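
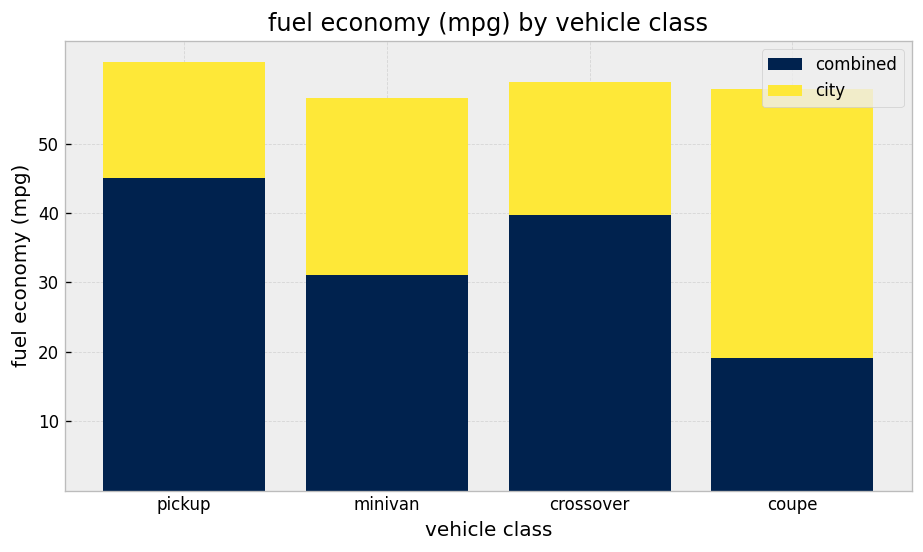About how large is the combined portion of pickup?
combined top ≈ 50, bottom ≈ 0; segment ≈ 50.

≈ 50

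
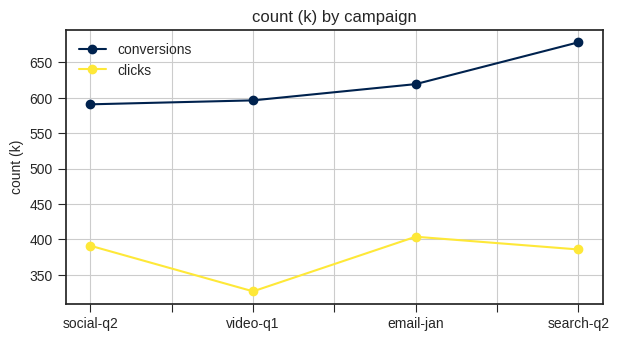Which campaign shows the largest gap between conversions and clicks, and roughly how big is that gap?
search-q2: conversions ≈ 700, clicks ≈ 400 → gap ≈ 300. Next-largest (video-q1) is only ≈ 250.

search-q2, ≈ 300 k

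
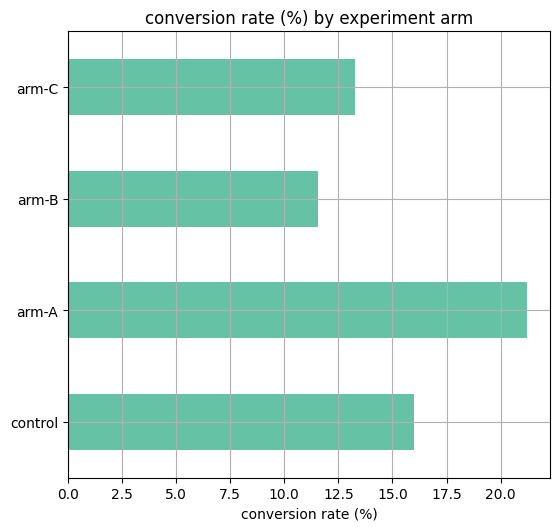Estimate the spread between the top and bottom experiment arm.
≈ 10

Max arm-A ≈ 22, min arm-B ≈ 12; range ≈ 10.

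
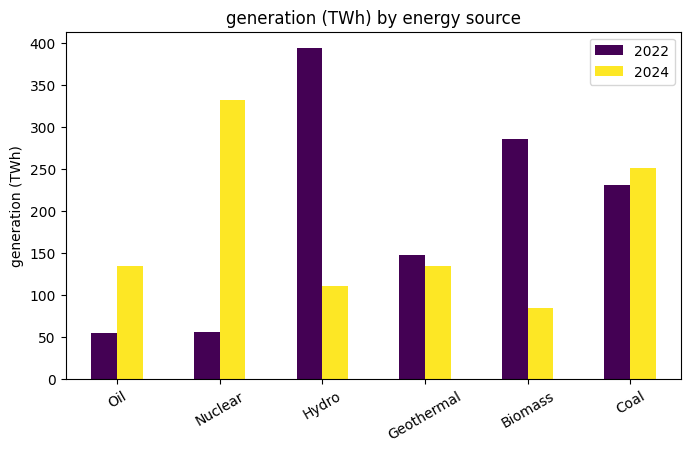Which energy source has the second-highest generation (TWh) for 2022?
Biomass

Top 3 for 2022: Hydro ≈ 400, Biomass ≈ 300, Coal ≈ 250.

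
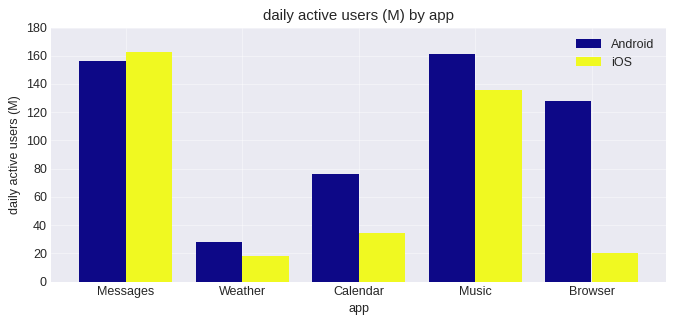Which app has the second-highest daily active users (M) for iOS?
Top 3 for iOS: Messages ≈ 160, Music ≈ 140, Calendar ≈ 40.

Music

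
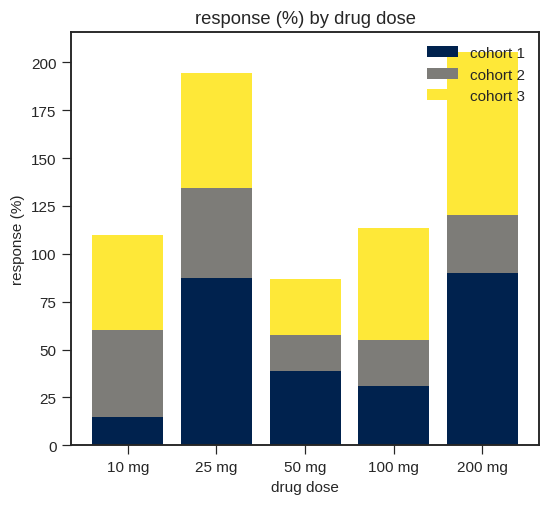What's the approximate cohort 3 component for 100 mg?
≈ 60

cohort 3 top ≈ 120, bottom ≈ 60; segment ≈ 60.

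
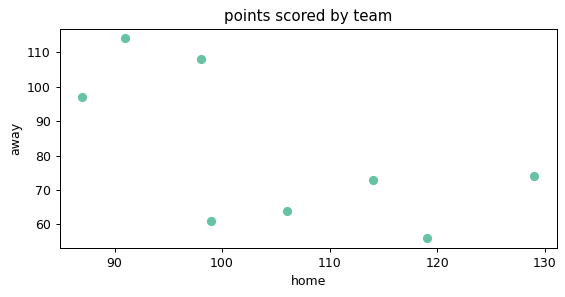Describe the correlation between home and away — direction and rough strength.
Points are negatively correlated; moderate (|r| ≈ 0.6).

negative, moderate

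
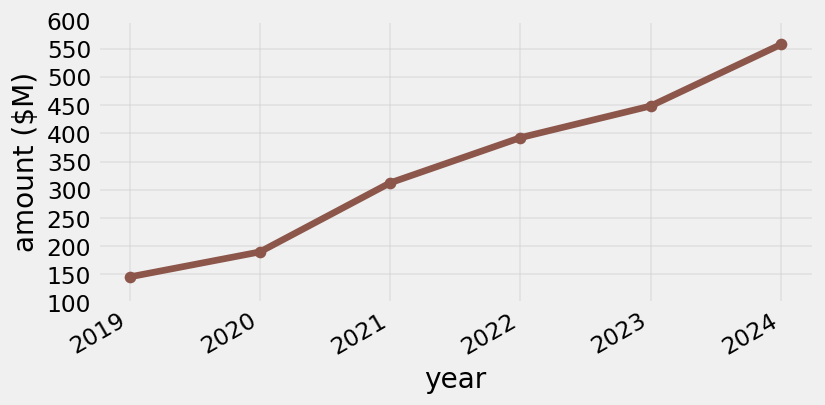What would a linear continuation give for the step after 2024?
≈ 625

Last three: 400, 450, 550 → slope ≈ 75/step → next ≈ 625.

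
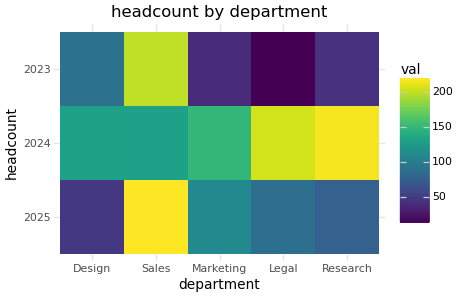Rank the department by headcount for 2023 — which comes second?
Design

Top 3 for 2023: Sales ≈ 200, Design ≈ 100, Research ≈ 40.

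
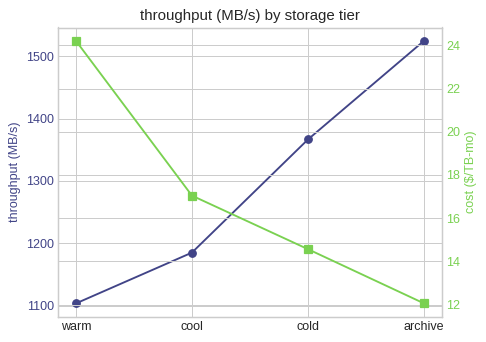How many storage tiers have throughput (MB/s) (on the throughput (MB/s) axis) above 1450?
Above 1450: archive.

1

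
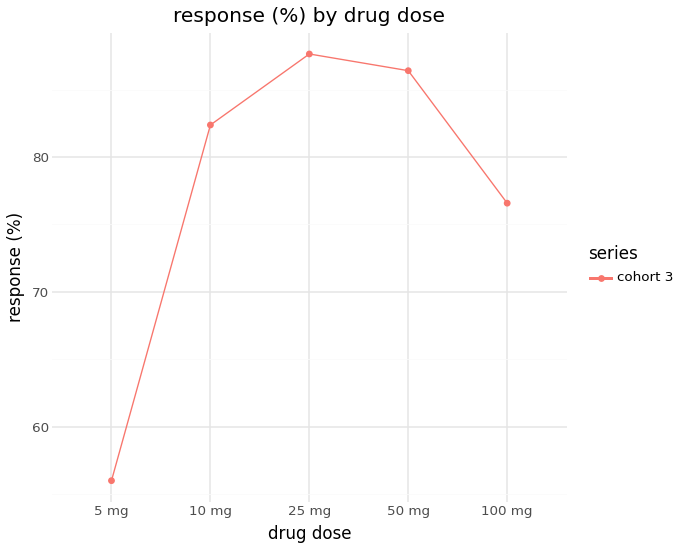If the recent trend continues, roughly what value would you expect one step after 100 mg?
Last three: 90, 85, 75 → slope ≈ -7.5/step → next ≈ 67.5.

≈ 67.5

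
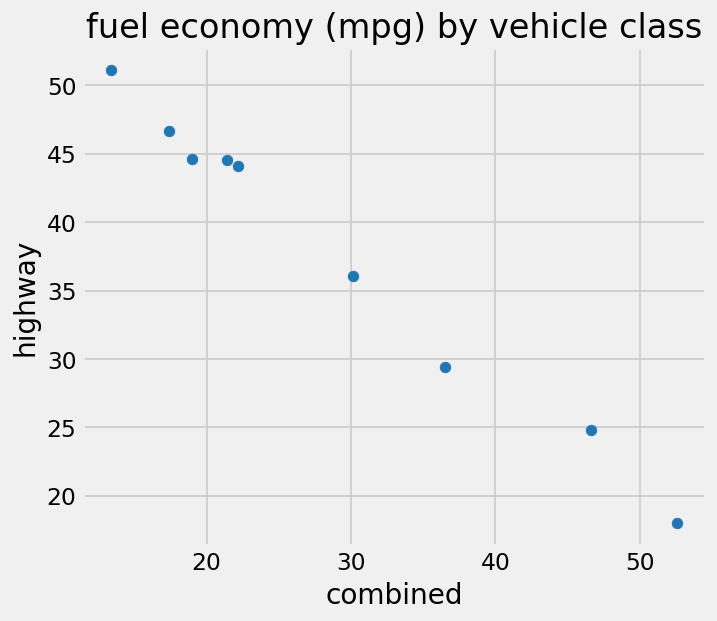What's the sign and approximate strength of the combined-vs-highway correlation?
Points are negatively correlated; strong (|r| ≈ 1.0).

negative, strong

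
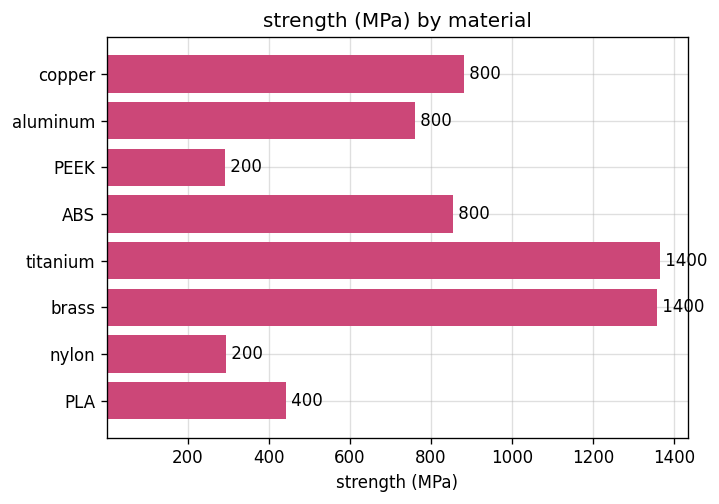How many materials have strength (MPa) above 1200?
2

Above 1200: titanium, brass.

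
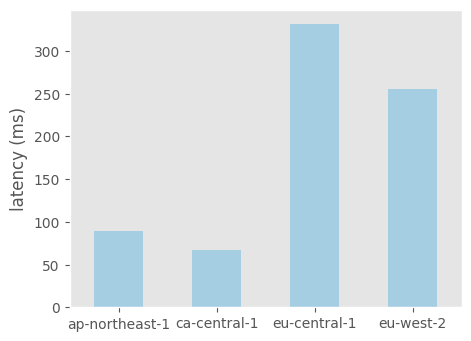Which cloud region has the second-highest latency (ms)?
eu-west-2

Top 3: eu-central-1 ≈ 350, eu-west-2 ≈ 250, ap-northeast-1 ≈ 100.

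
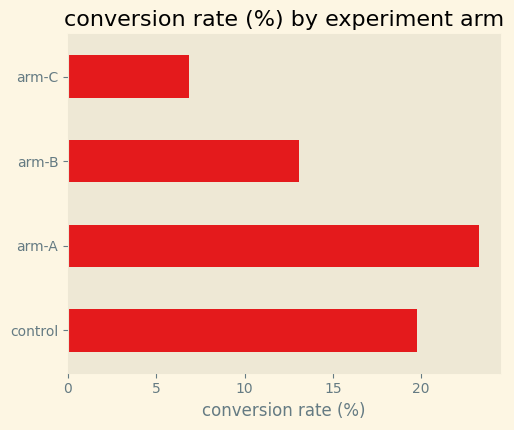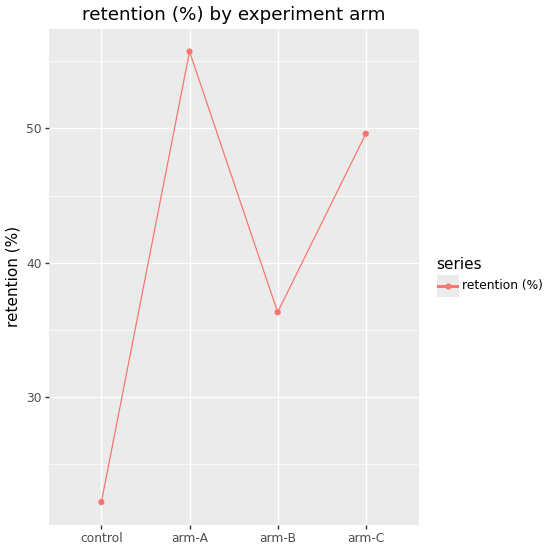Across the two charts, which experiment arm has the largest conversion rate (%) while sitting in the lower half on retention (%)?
Chart 2 median retention (%) ≈ 40; below-median experiment arms: control, arm-B. Among those, control has the highest conversion rate (%) (≈ 20).

control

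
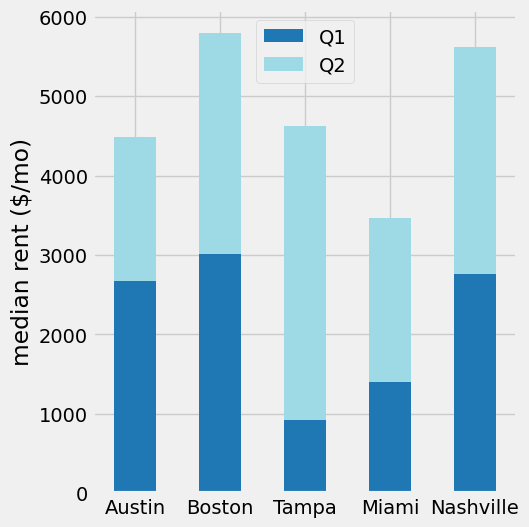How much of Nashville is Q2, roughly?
≈ 2500

Q2 top ≈ 5500, bottom ≈ 3000; segment ≈ 2500.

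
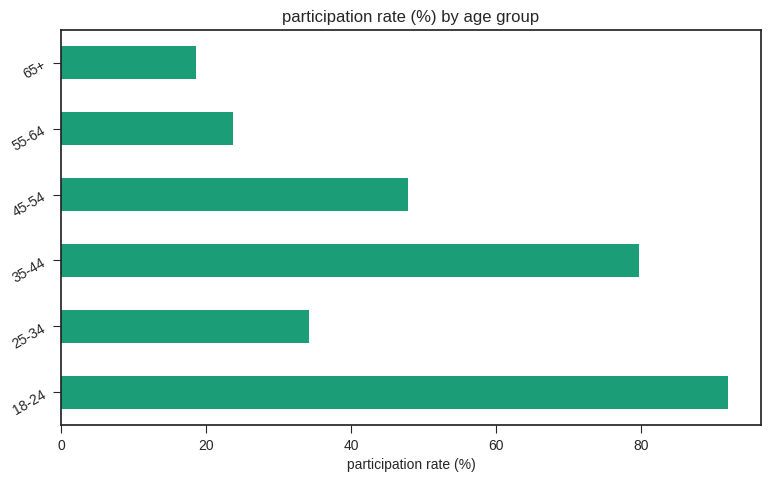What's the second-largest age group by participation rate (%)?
Top 3: 18-24 ≈ 90, 35-44 ≈ 80, 45-54 ≈ 50.

35-44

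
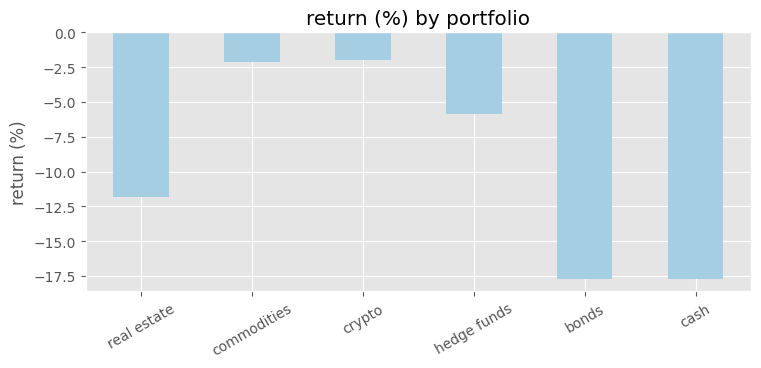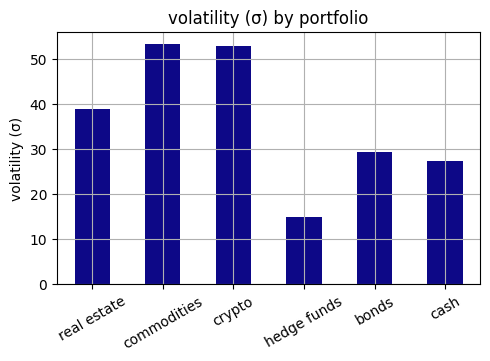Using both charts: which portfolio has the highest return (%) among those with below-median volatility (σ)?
hedge funds

Chart 2 median volatility (σ) ≈ 35; below-median portfolios: hedge funds, bonds, cash. Among those, hedge funds has the highest return (%) (≈ -6).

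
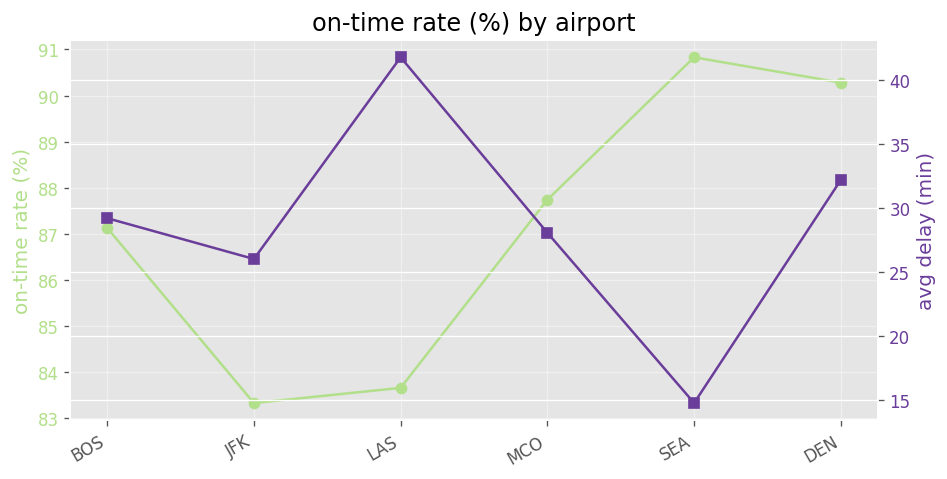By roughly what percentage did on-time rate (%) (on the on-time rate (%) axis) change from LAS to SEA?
LAS ≈ 84, SEA ≈ 91; (91 − 84) / 84 ≈ +8.3%.

≈ +8.3%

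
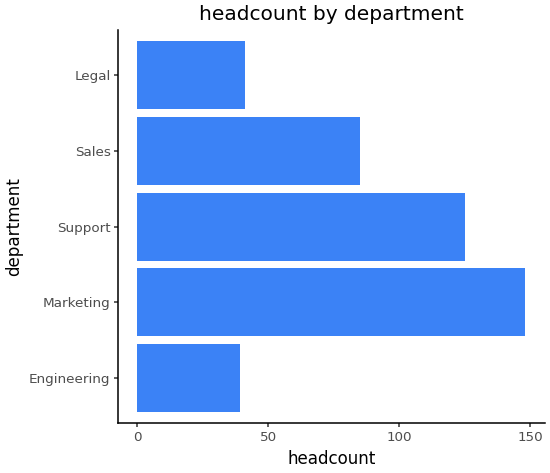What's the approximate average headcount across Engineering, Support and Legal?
(40 + 120 + 40) / 3 ≈ 67.

≈ 67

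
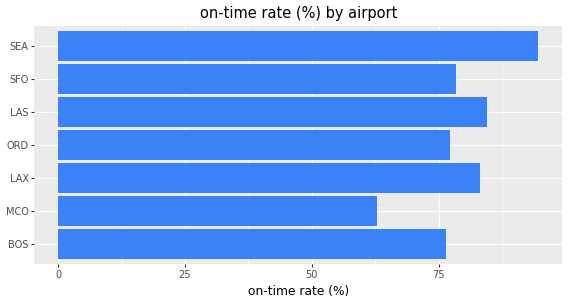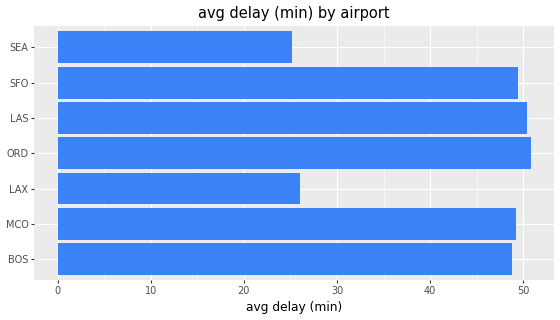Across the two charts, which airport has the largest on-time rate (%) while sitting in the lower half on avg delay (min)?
SEA

Chart 2 median avg delay (min) ≈ 50; below-median airports: BOS, LAX, SEA. Among those, SEA has the highest on-time rate (%) (≈ 90).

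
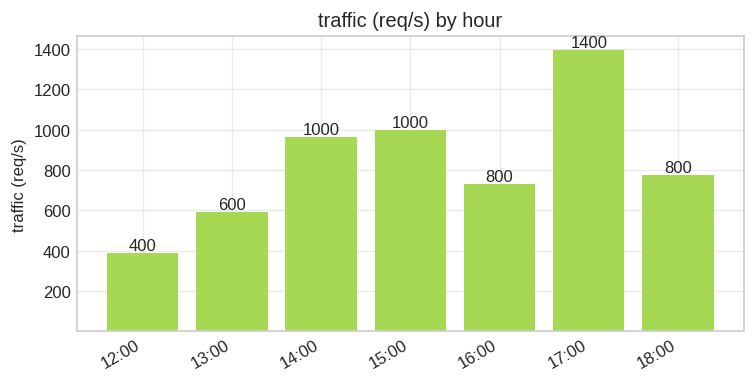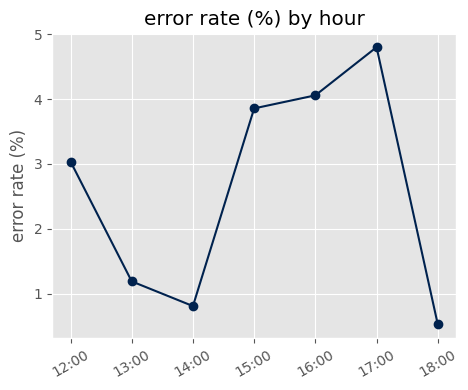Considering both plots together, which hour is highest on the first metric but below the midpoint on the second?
14:00

Chart 2 median error rate (%) ≈ 3; below-median hours: 13:00, 14:00, 18:00. Among those, 14:00 has the highest traffic (req/s) (≈ 1000).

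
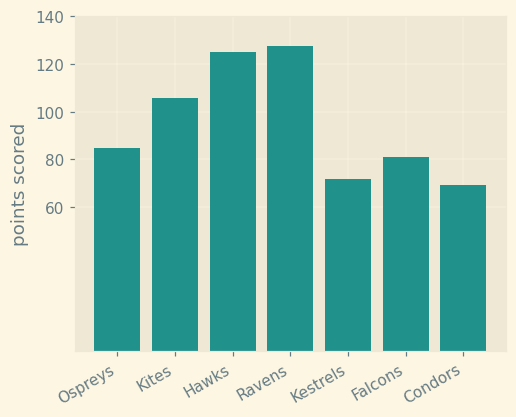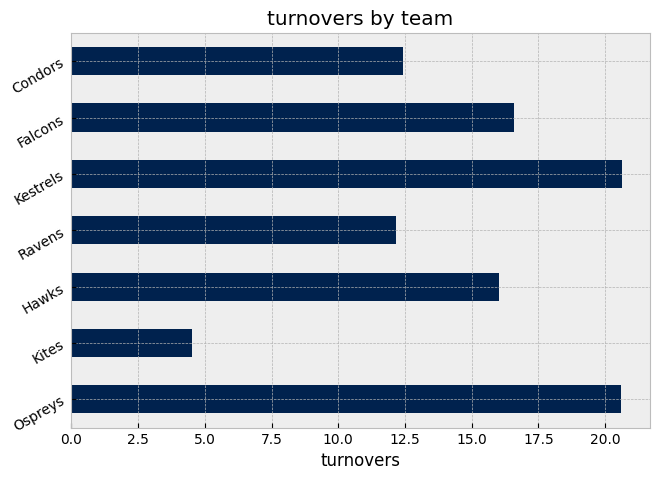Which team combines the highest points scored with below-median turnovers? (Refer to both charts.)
Chart 2 median turnovers ≈ 16; below-median teams: Kites, Ravens, Condors. Among those, Ravens has the highest points scored (≈ 120).

Ravens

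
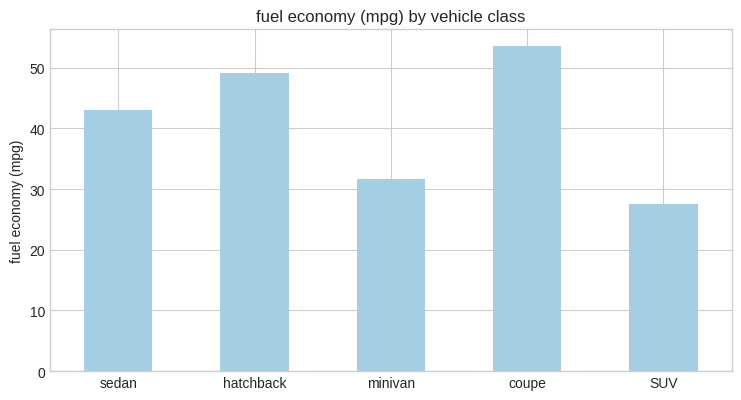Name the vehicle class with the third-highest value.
Top 4: coupe ≈ 55, hatchback ≈ 50, sedan ≈ 45, minivan ≈ 30.

sedan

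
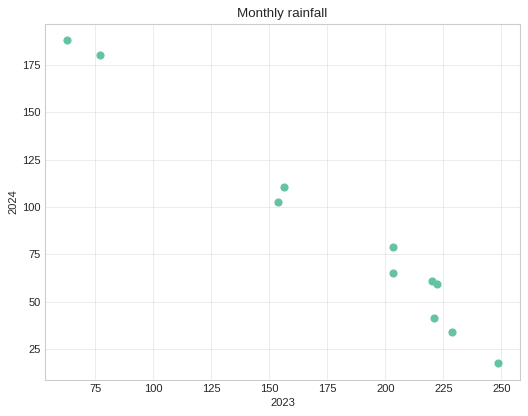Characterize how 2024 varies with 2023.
negative, strong

Points are negatively correlated; strong (|r| ≈ 1.0).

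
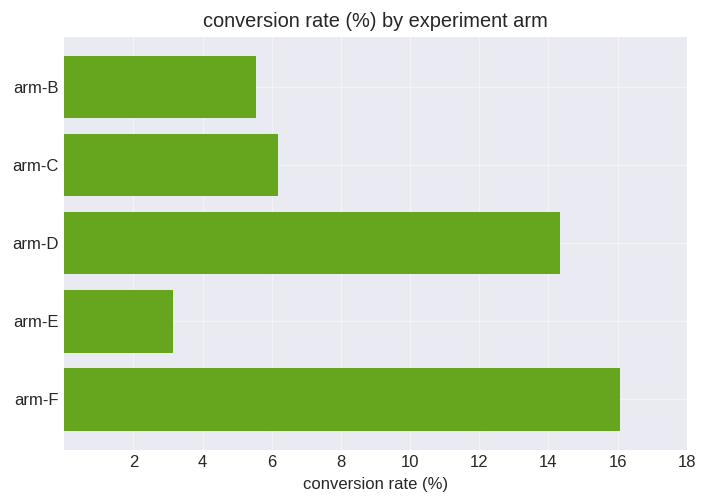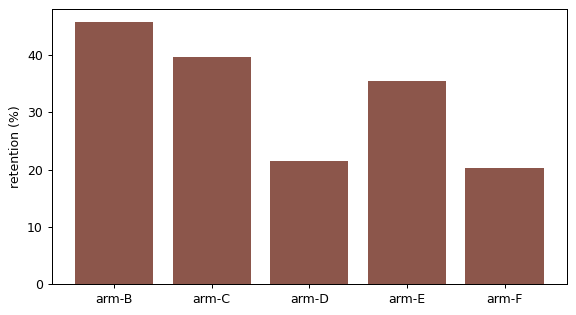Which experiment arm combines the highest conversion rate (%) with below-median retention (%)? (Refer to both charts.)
arm-F

Chart 2 median retention (%) ≈ 35; below-median experiment arms: arm-D, arm-F. Among those, arm-F has the highest conversion rate (%) (≈ 16).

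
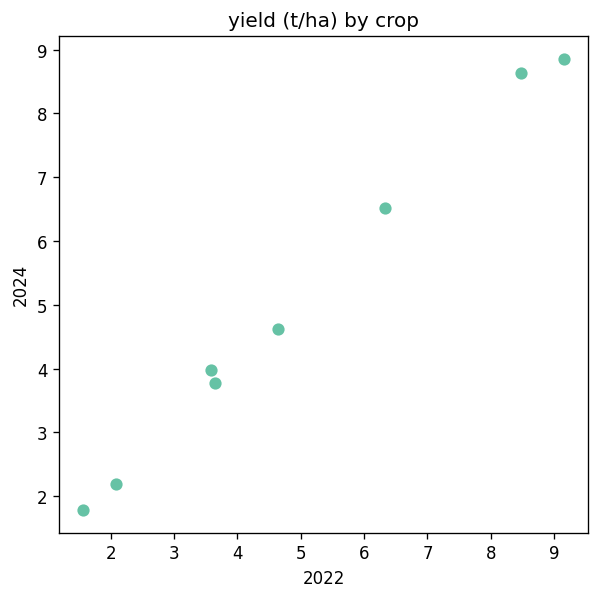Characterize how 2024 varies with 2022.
Points are positively correlated; strong (|r| ≈ 1.0).

positive, strong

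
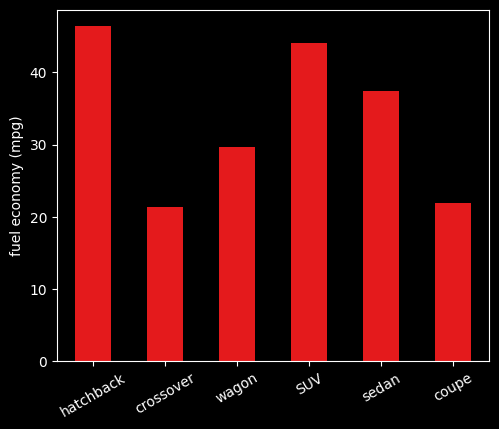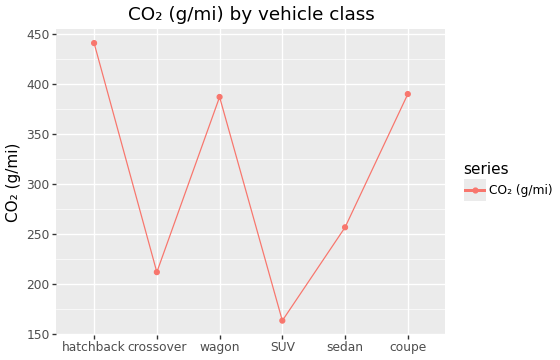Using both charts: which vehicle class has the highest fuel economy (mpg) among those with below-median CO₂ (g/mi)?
Chart 2 median CO₂ (g/mi) ≈ 300; below-median vehicle classes: crossover, SUV, sedan. Among those, SUV has the highest fuel economy (mpg) (≈ 45).

SUV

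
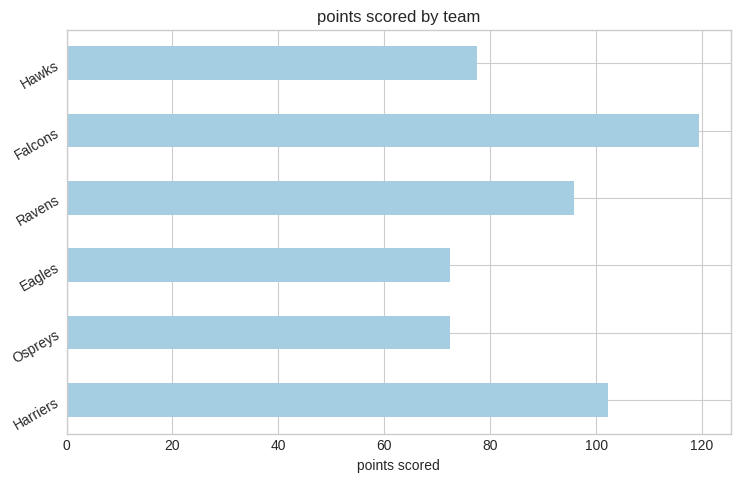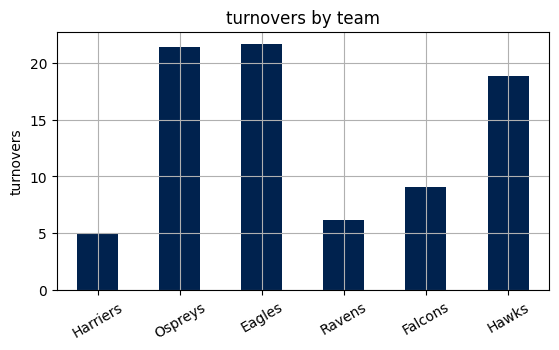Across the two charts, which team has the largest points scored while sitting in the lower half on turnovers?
Chart 2 median turnovers ≈ 14; below-median teams: Harriers, Ravens, Falcons. Among those, Falcons has the highest points scored (≈ 120).

Falcons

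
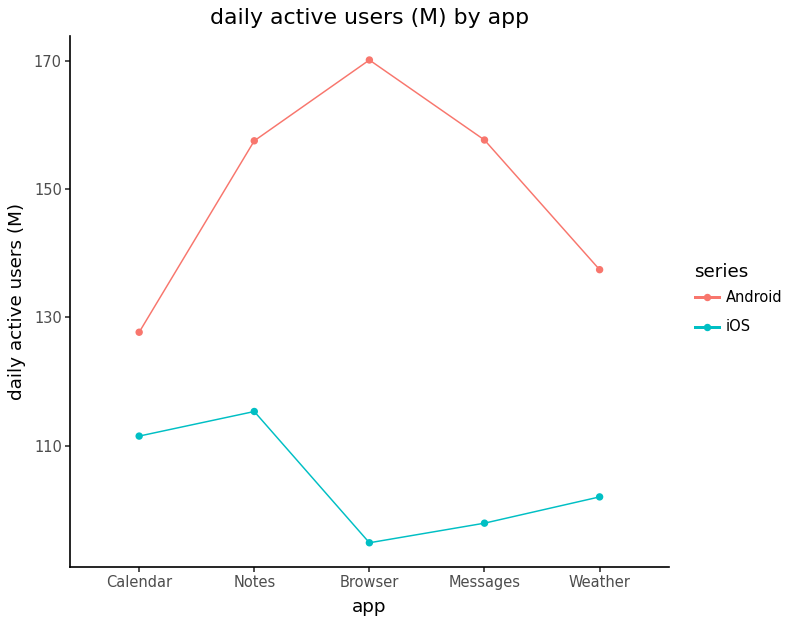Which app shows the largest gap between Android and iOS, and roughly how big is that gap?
Browser, ≈ 80 M

Browser: Android ≈ 170, iOS ≈ 90 → gap ≈ 80. Next-largest (Messages) is only ≈ 60.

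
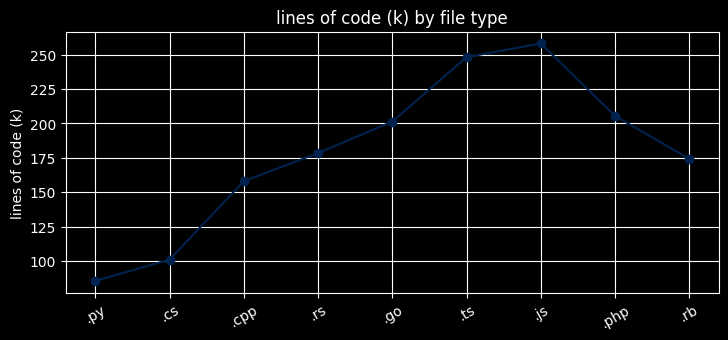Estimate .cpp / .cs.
≈ 1.6×

.cpp ≈ 160, .cs ≈ 100; 160/100 ≈ 1.6.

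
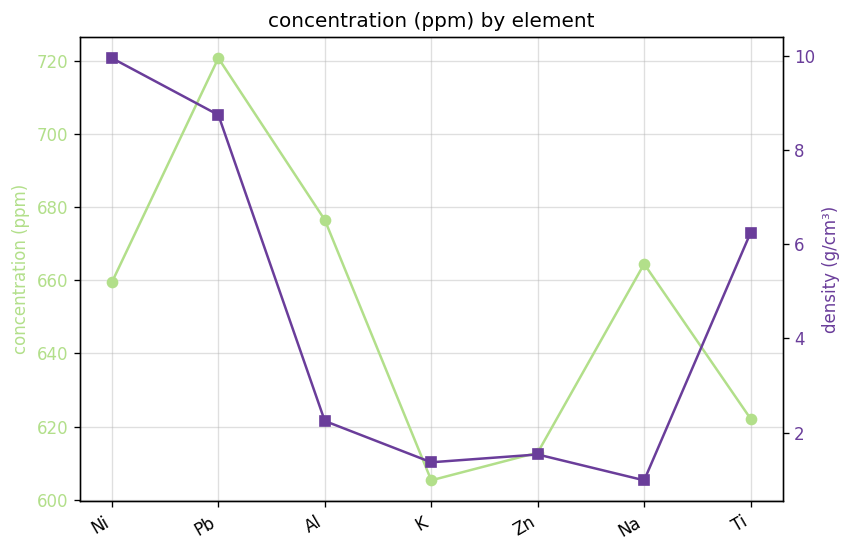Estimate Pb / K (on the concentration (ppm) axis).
≈ 1.18×

Pb ≈ 720, K ≈ 610; 720/610 ≈ 1.18.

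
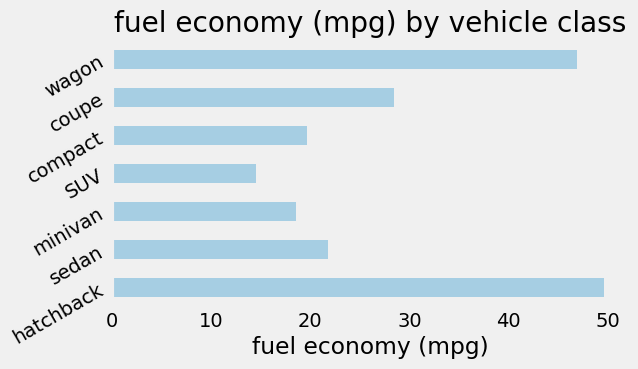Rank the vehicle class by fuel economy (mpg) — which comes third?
Top 4: hatchback ≈ 50, wagon ≈ 45, coupe ≈ 30, sedan ≈ 20.

coupe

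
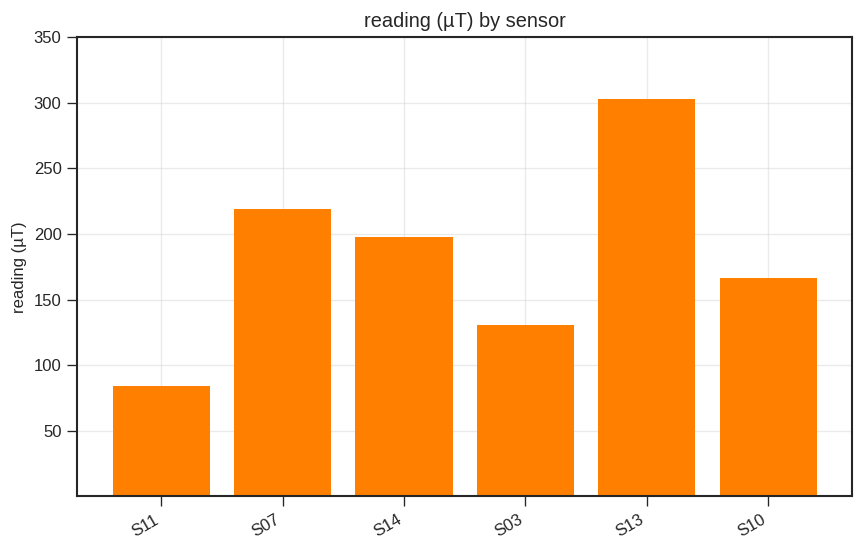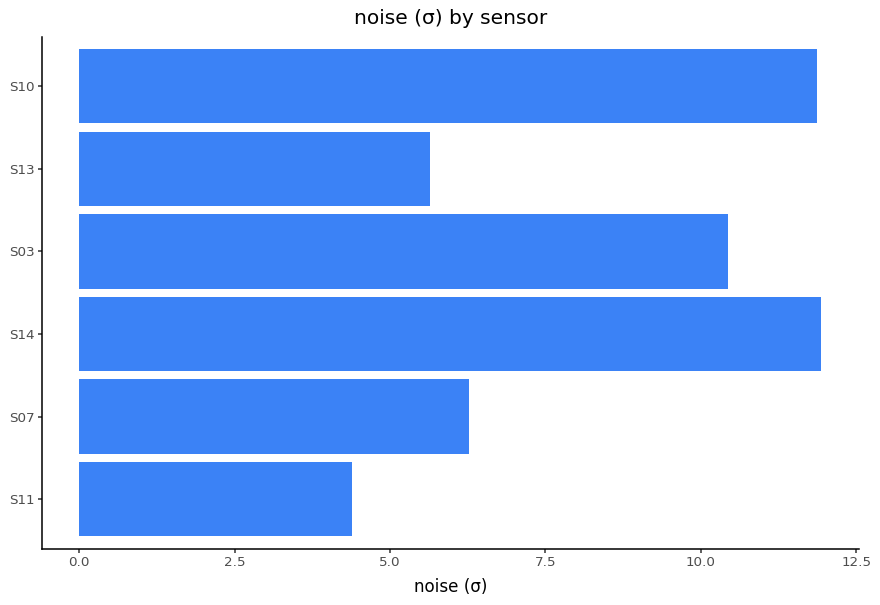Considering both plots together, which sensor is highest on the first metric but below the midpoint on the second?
Chart 2 median noise (σ) ≈ 8; below-median sensors: S11, S07, S13. Among those, S13 has the highest reading (µT) (≈ 300).

S13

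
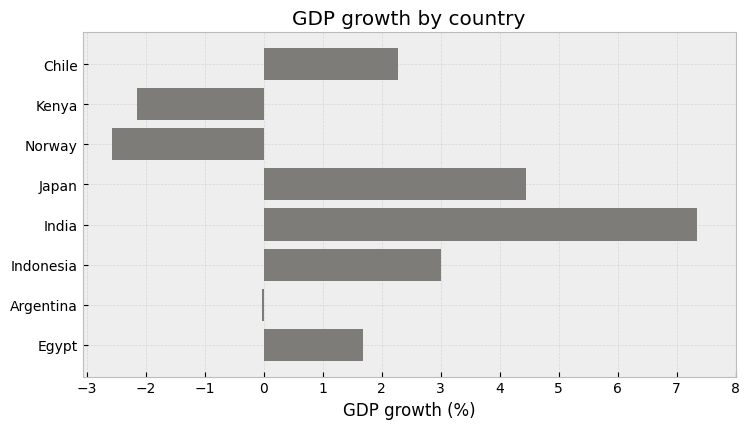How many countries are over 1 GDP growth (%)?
5

Above 1: Chile, Japan, India, Indonesia, Egypt.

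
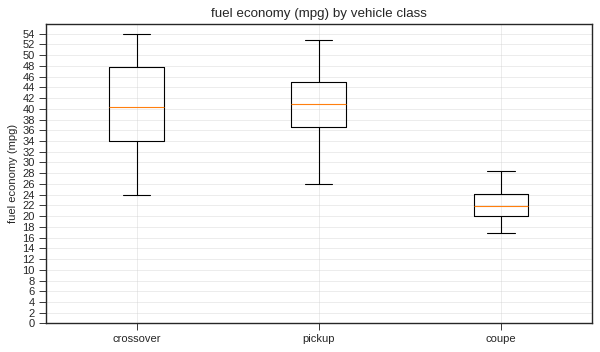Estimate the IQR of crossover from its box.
≈ 14

Q3 ≈ 48, Q1 ≈ 34; IQR ≈ 14.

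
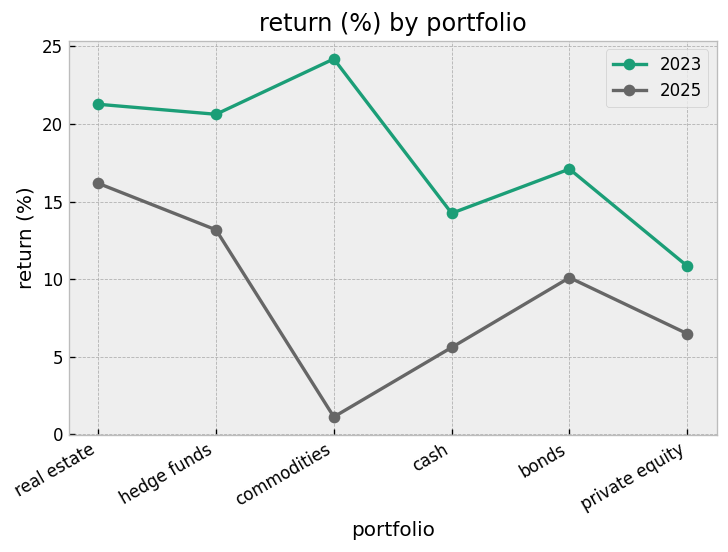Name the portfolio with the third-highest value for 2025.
Top 4 for 2025: real estate ≈ 16, hedge funds ≈ 14, bonds ≈ 10, private equity ≈ 6.

bonds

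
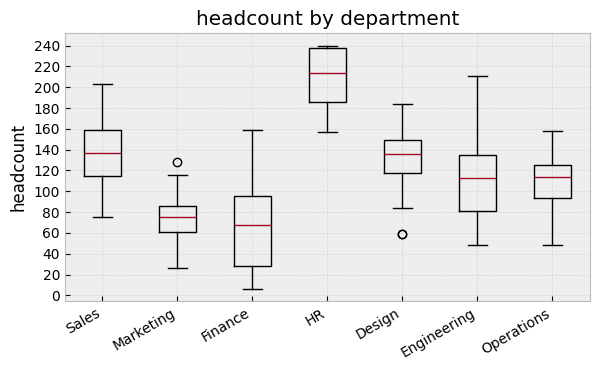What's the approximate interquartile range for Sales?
≈ 40

Q3 ≈ 160, Q1 ≈ 120; IQR ≈ 40.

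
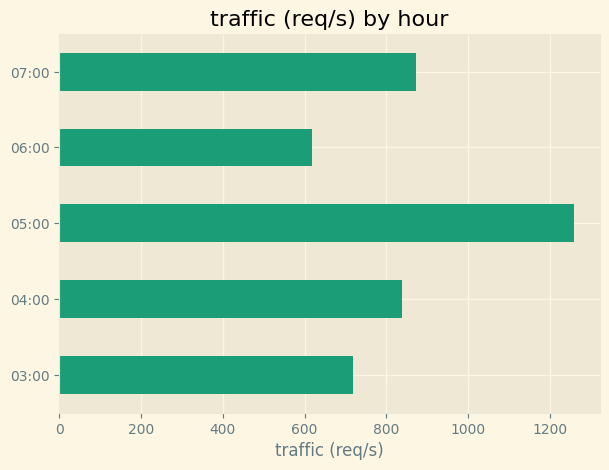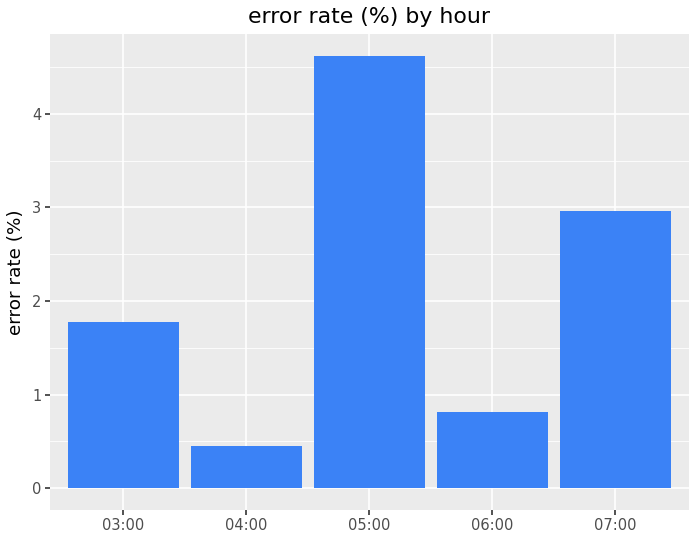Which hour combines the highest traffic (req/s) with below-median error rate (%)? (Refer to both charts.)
04:00

Chart 2 median error rate (%) ≈ 2; below-median hours: 04:00, 06:00. Among those, 04:00 has the highest traffic (req/s) (≈ 800).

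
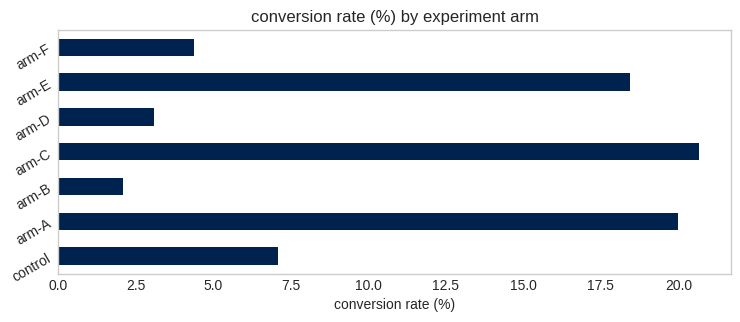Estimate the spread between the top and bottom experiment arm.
≈ 18

Max arm-C ≈ 20, min arm-B ≈ 2; range ≈ 18.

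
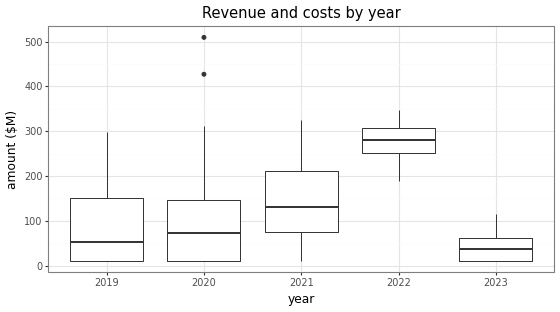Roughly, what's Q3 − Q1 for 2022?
Q3 ≈ 300, Q1 ≈ 250; IQR ≈ 50.

≈ 50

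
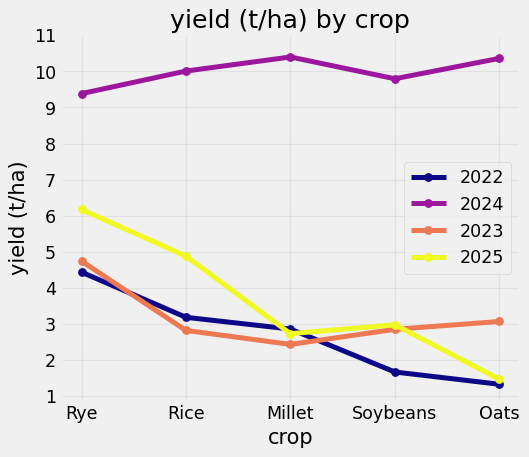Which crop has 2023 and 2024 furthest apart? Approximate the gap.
Millet: 2023 ≈ 2, 2024 ≈ 10 → gap ≈ 8. Next-largest (Oats) is only ≈ 7.

Millet, ≈ 8 t/ha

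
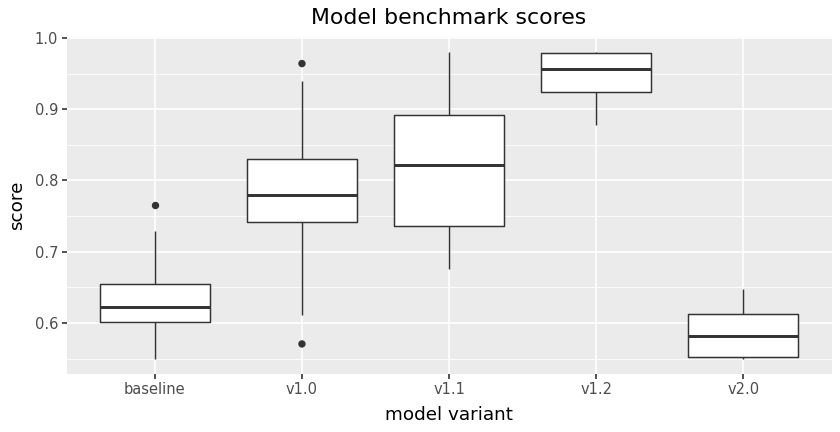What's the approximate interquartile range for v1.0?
≈ 0.10

Q3 ≈ 0.85, Q1 ≈ 0.75; IQR ≈ 0.10.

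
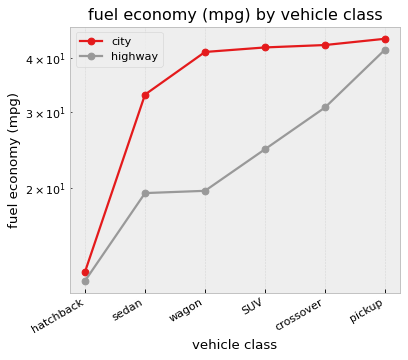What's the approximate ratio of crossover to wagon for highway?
≈ 1.5×

crossover ≈ 30, wagon ≈ 20; 30/20 ≈ 1.5.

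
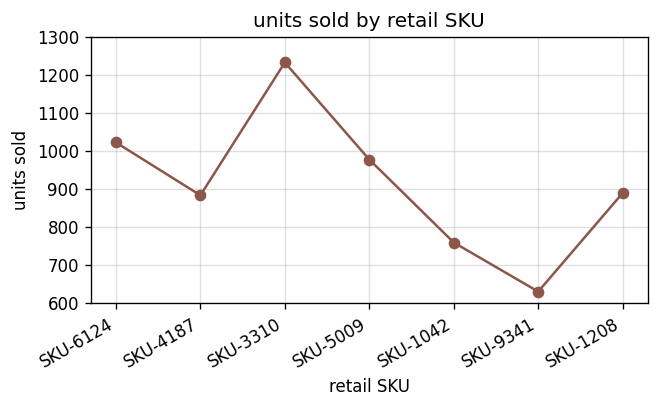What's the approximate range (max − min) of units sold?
Max SKU-3310 ≈ 1200, min SKU-9341 ≈ 600; range ≈ 600.

≈ 600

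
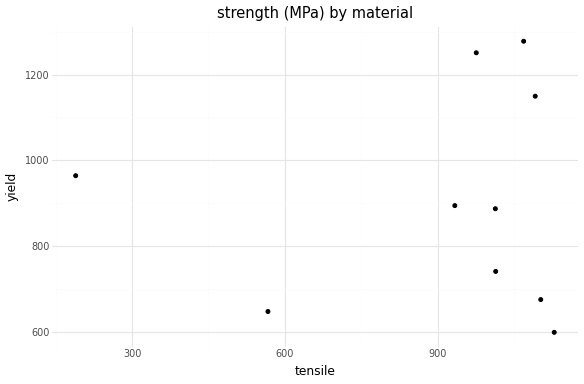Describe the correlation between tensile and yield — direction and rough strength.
Points are roughly uncorrelated; weak (|r| ≈ 0.1).

no clear correlation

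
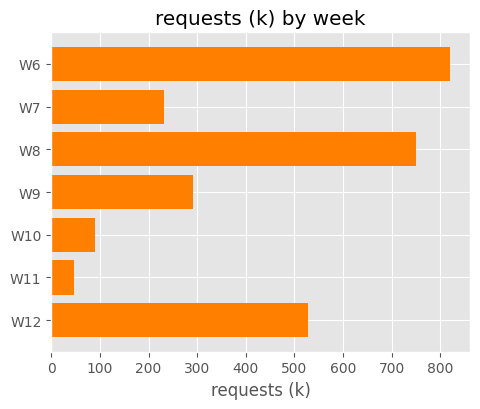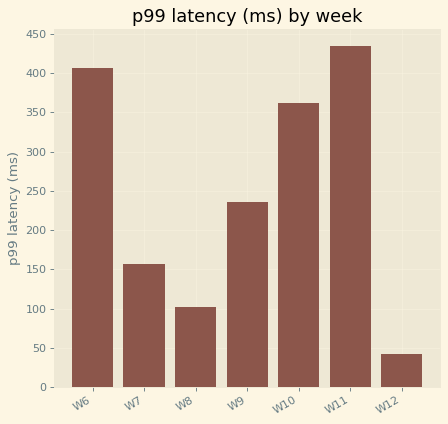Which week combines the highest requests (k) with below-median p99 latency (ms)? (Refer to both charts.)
Chart 2 median p99 latency (ms) ≈ 250; below-median weeks: W7, W8, W12. Among those, W8 has the highest requests (k) (≈ 800).

W8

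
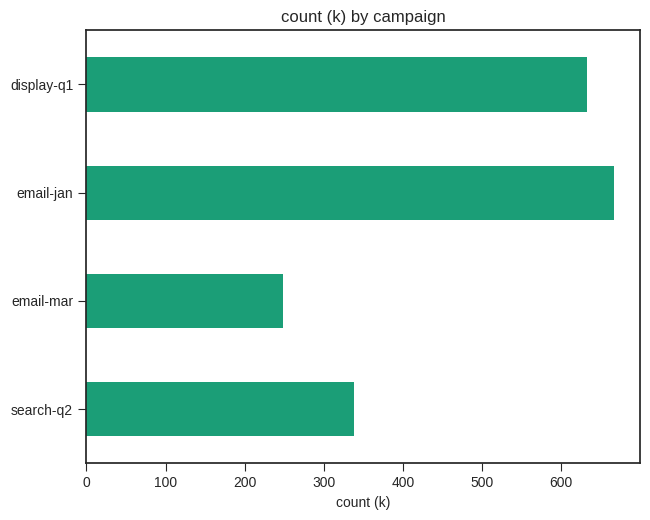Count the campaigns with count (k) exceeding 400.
Above 400: email-jan, display-q1.

2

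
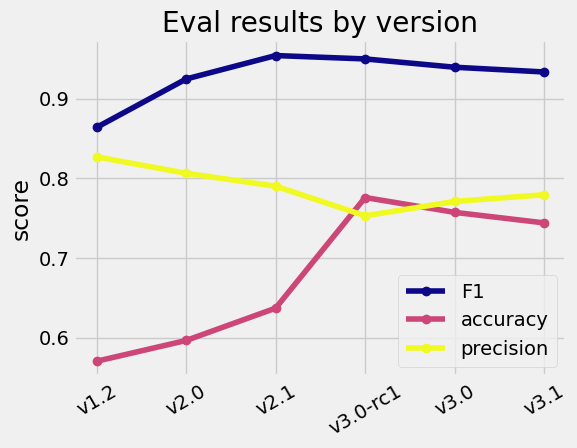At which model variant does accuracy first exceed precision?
v2.1: accuracy ≈ 0.65 vs precision ≈ 0.80 (not yet); v3.0-rc1: accuracy ≈ 0.80 vs precision ≈ 0.75 (first crossover).

v3.0-rc1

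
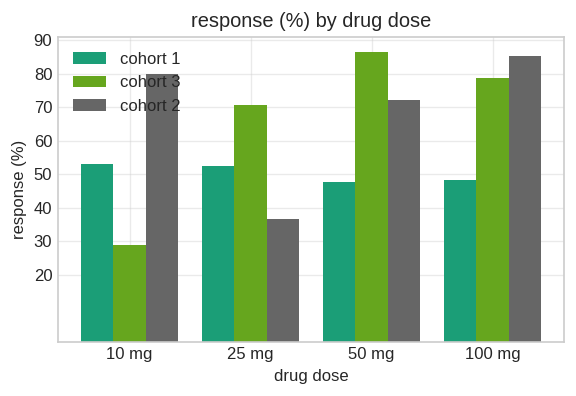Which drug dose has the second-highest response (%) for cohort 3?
100 mg

Top 3 for cohort 3: 50 mg ≈ 90, 100 mg ≈ 80, 25 mg ≈ 70.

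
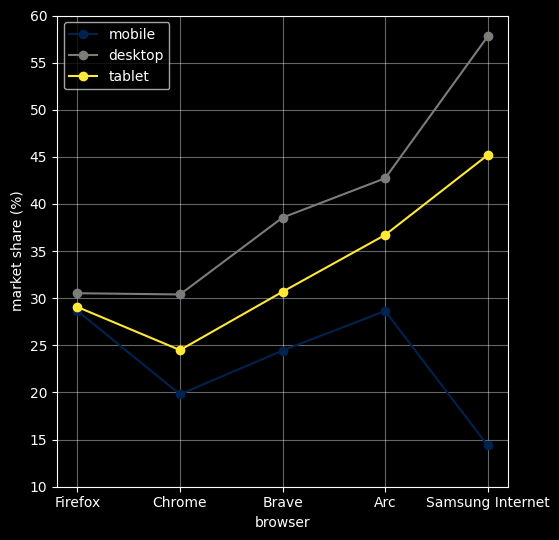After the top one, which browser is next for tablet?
Top 3 for tablet: Samsung Internet ≈ 45, Arc ≈ 35, Brave ≈ 30.

Arc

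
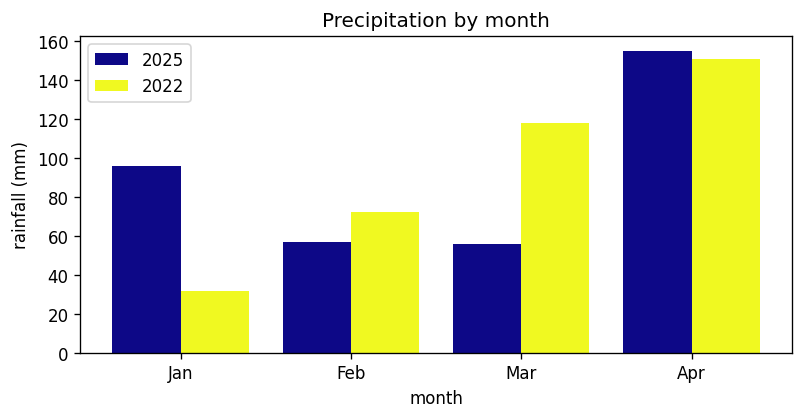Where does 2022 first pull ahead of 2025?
Jan: 2022 ≈ 40 vs 2025 ≈ 100 (not yet); Feb: 2022 ≈ 80 vs 2025 ≈ 60 (first crossover).

Feb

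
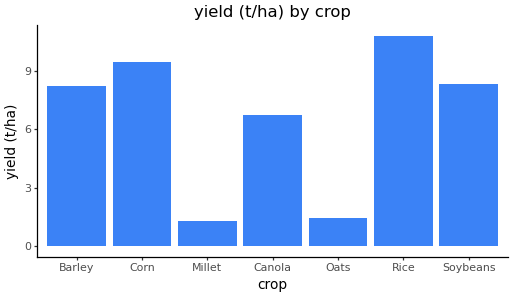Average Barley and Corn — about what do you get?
(8 + 9) / 2 ≈ 8.

≈ 8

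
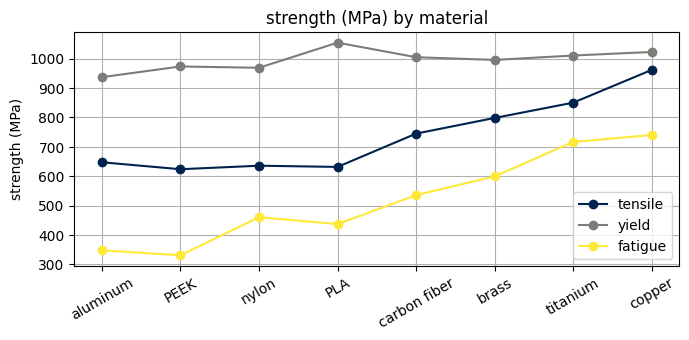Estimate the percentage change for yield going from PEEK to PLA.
PEEK ≈ 1000, PLA ≈ 1100; (1100 − 1000) / 1000 ≈ +10%.

≈ +10%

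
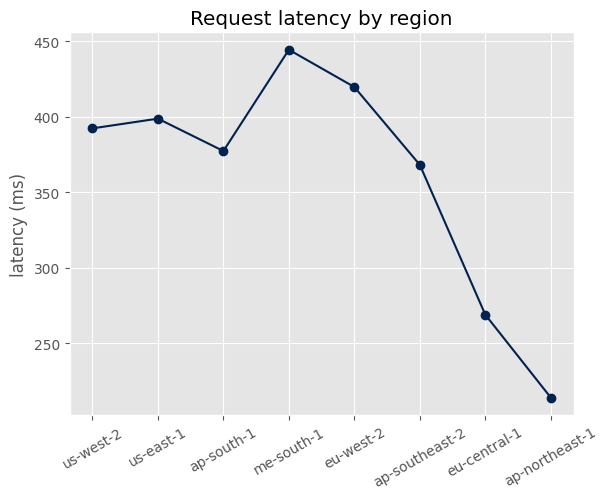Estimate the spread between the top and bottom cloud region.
Max me-south-1 ≈ 440, min ap-northeast-1 ≈ 220; range ≈ 220.

≈ 220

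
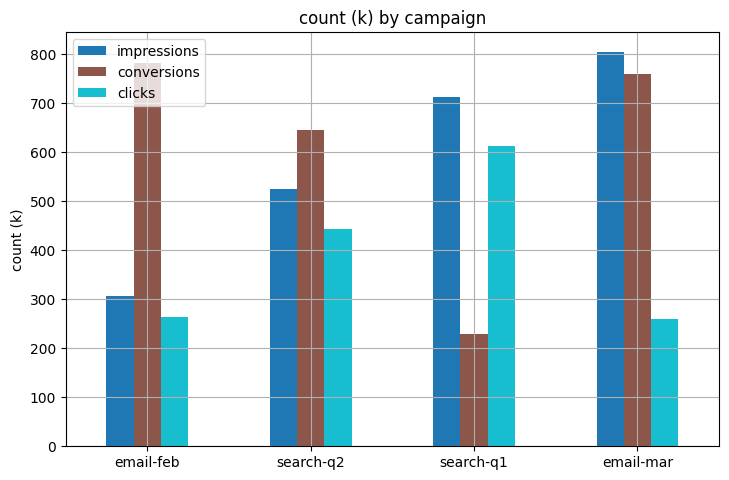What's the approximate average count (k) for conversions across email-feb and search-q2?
(800 + 600) / 2 ≈ 700.

≈ 700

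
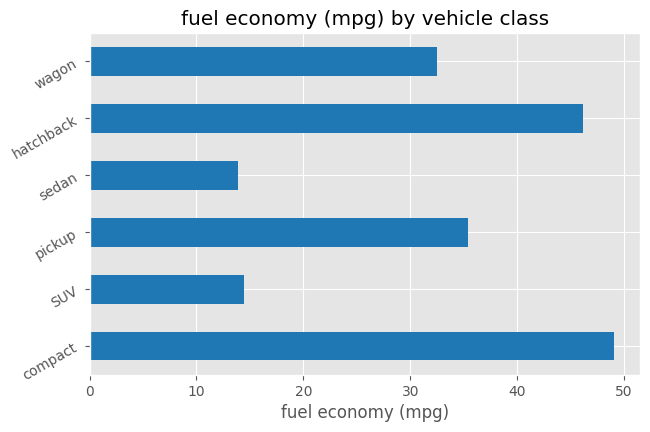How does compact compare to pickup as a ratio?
≈ 1.43×

compact ≈ 50, pickup ≈ 35; 50/35 ≈ 1.43.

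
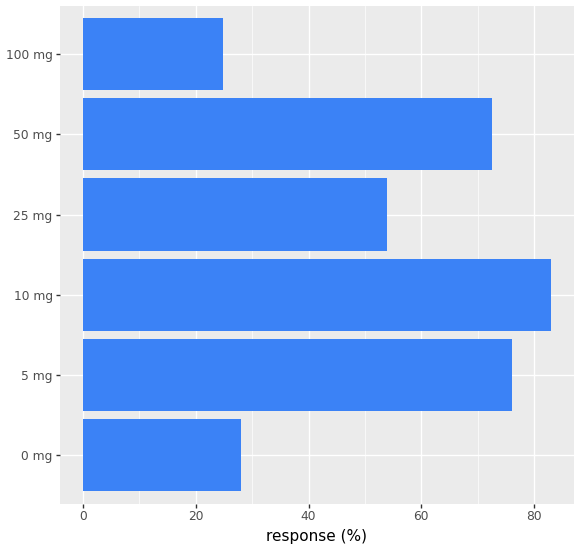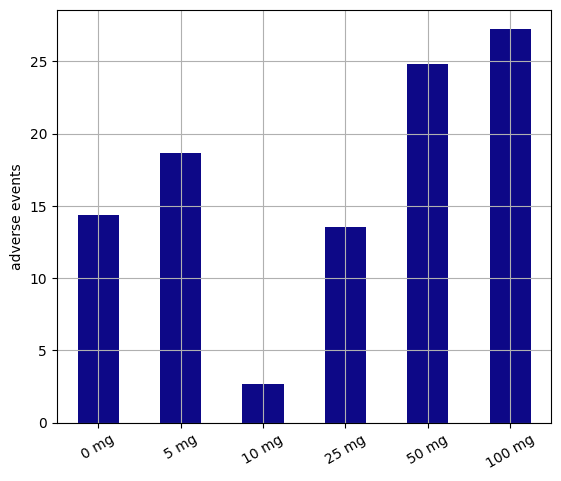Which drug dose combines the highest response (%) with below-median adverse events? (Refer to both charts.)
Chart 2 median adverse events ≈ 15; below-median drug doses: 0 mg, 10 mg, 25 mg. Among those, 10 mg has the highest response (%) (≈ 80).

10 mg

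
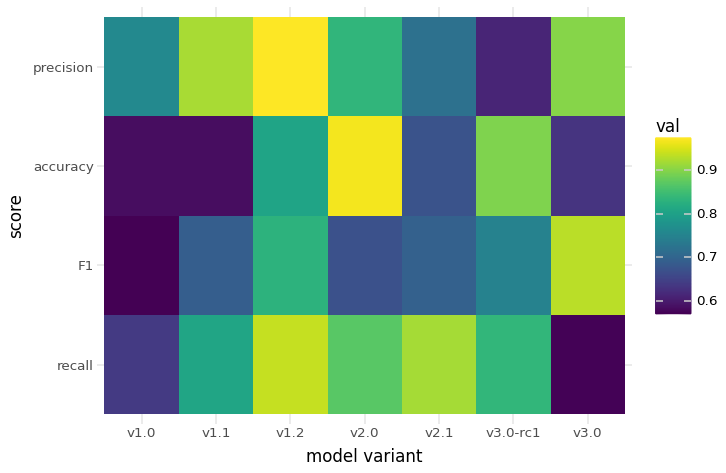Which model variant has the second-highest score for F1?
v1.2

Top 3 for F1: v3.0 ≈ 0.95, v1.2 ≈ 0.85, v3.0-rc1 ≈ 0.75.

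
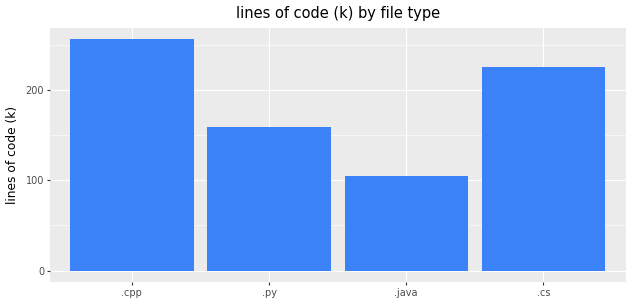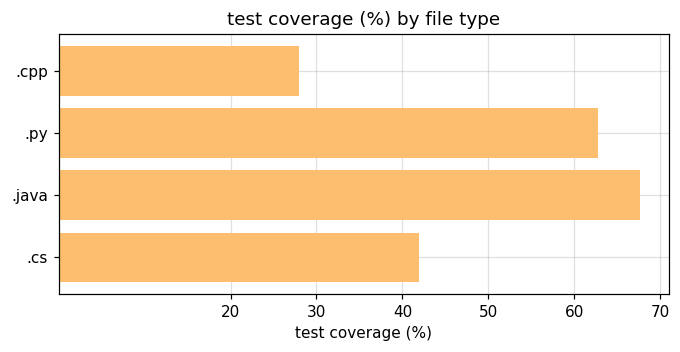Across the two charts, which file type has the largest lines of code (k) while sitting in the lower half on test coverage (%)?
Chart 2 median test coverage (%) ≈ 50; below-median file types: .cpp, .cs. Among those, .cpp has the highest lines of code (k) (≈ 250).

.cpp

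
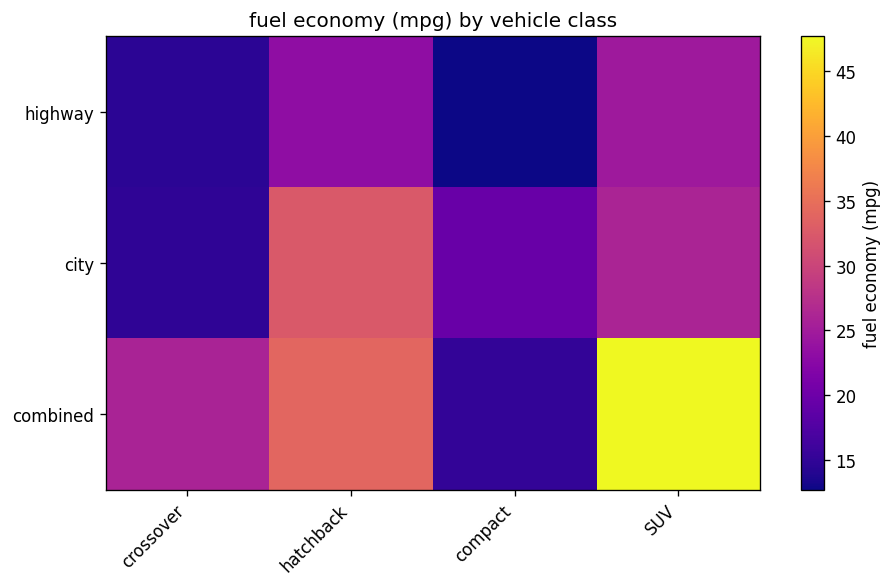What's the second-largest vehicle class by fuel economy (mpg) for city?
SUV

Top 3 for city: hatchback ≈ 35, SUV ≈ 25, compact ≈ 20.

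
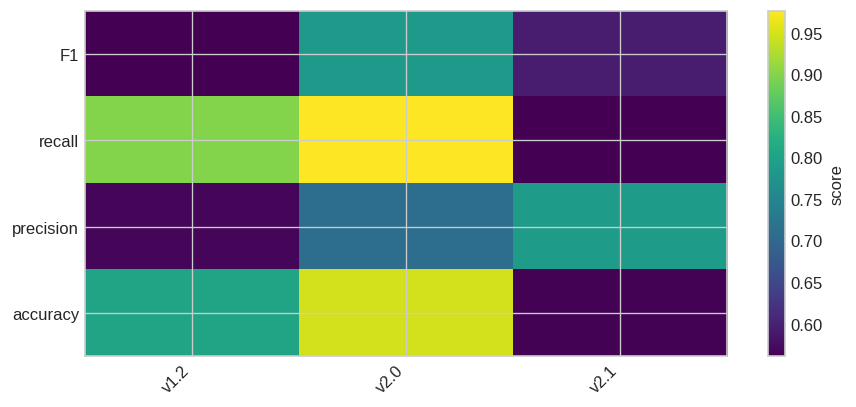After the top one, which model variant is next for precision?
v2.0

Top 3 for precision: v2.1 ≈ 0.80, v2.0 ≈ 0.70, v1.2 ≈ 0.55.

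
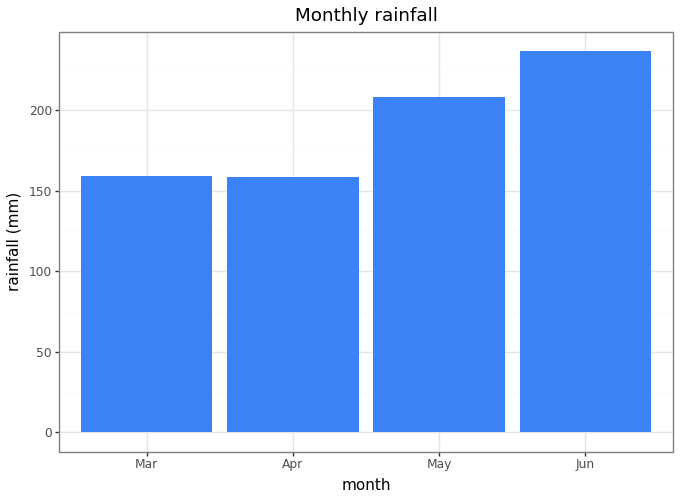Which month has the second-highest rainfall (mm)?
May

Top 3: Jun ≈ 240, May ≈ 200, Mar ≈ 160.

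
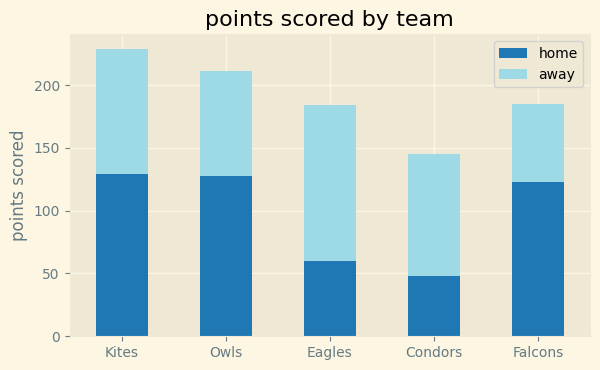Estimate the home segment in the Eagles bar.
home top ≈ 60, bottom ≈ 0; segment ≈ 60.

≈ 60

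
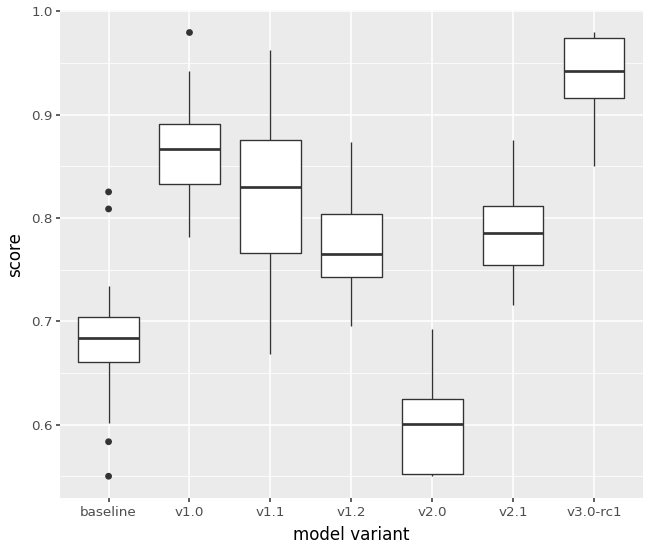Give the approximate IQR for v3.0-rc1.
≈ 0.05

Q3 ≈ 0.95, Q1 ≈ 0.90; IQR ≈ 0.05.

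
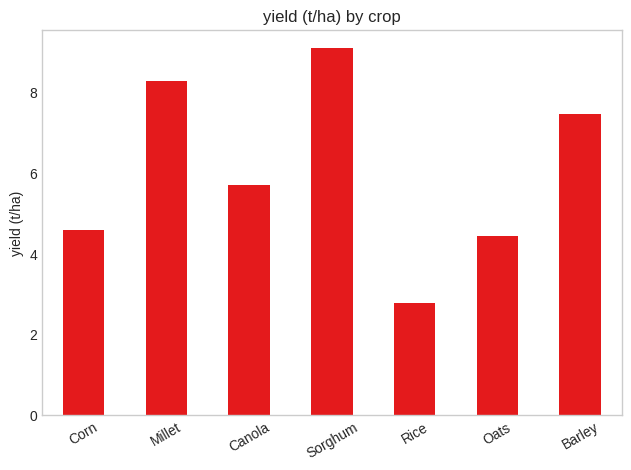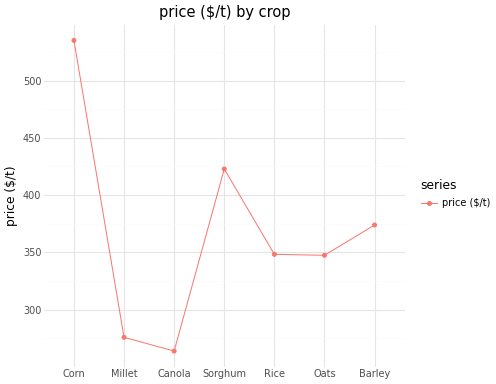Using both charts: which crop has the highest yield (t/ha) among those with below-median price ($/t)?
Millet

Chart 2 median price ($/t) ≈ 350; below-median crops: Millet, Canola, Oats. Among those, Millet has the highest yield (t/ha) (≈ 8).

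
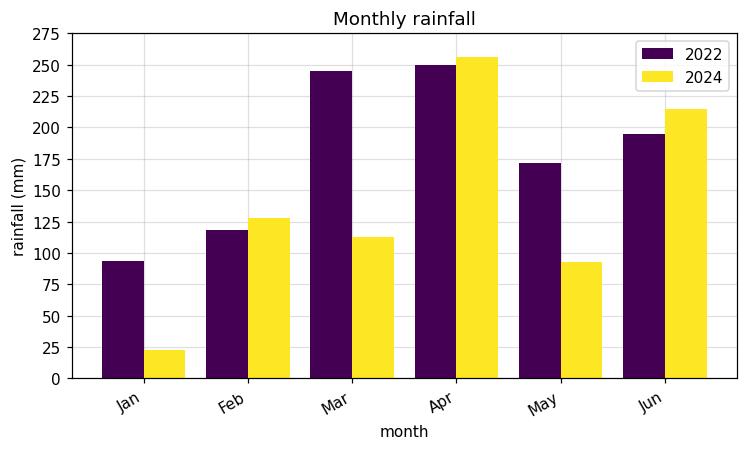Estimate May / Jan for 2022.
≈ 1.75×

May ≈ 175, Jan ≈ 100; 175/100 ≈ 1.75.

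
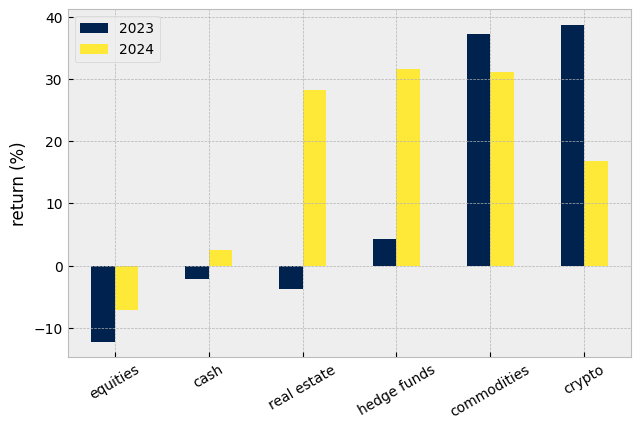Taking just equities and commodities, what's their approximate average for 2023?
≈ 12

(-10 + 35) / 2 ≈ 12.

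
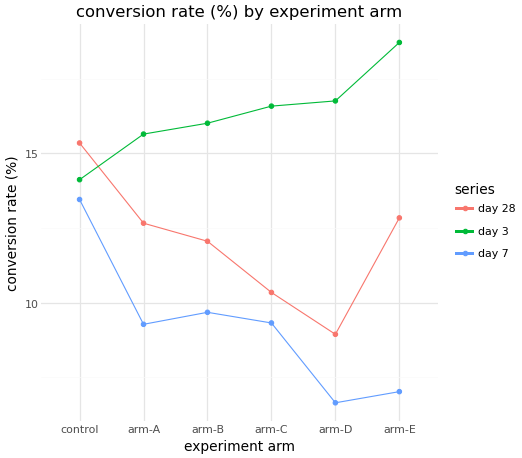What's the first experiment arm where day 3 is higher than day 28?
arm-A

control: day 3 ≈ 14 vs day 28 ≈ 16 (not yet); arm-A: day 3 ≈ 16 vs day 28 ≈ 12 (first crossover).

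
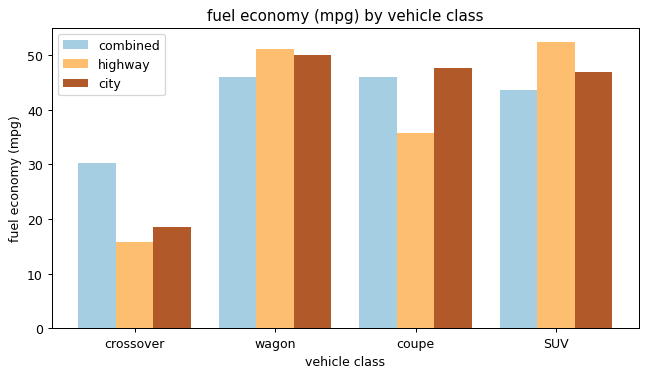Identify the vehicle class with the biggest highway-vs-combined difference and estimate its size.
crossover, ≈ 15 mpg

crossover: highway ≈ 15, combined ≈ 30 → gap ≈ 15. Next-largest (coupe) is only ≈ 10.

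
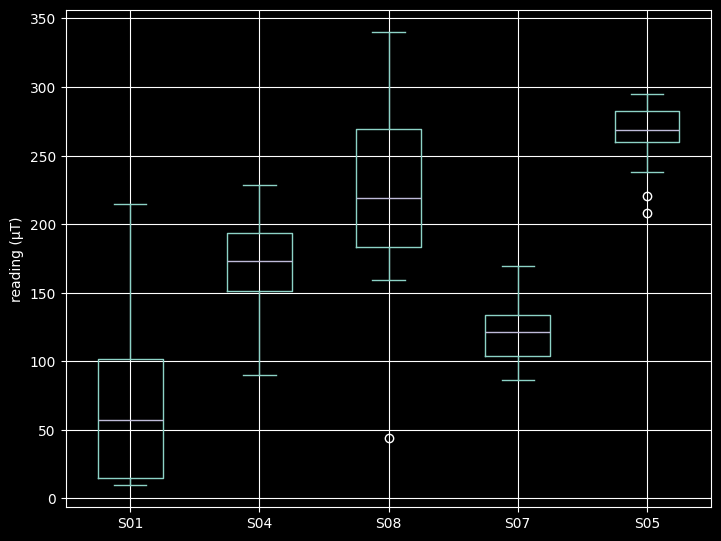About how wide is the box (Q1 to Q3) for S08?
≈ 80

Q3 ≈ 260, Q1 ≈ 180; IQR ≈ 80.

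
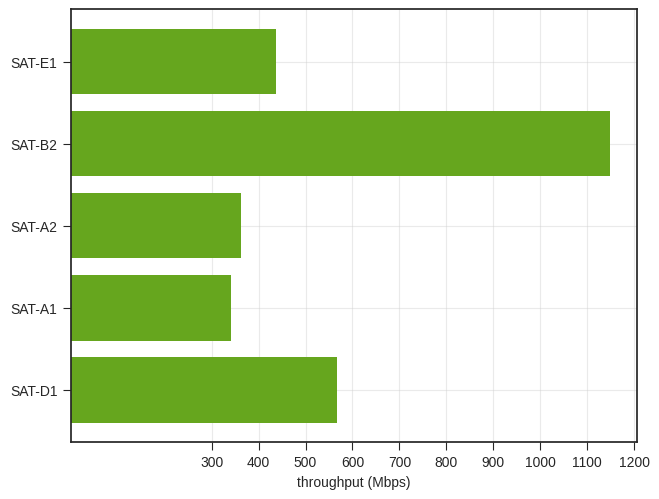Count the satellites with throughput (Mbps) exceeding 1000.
1

Above 1000: SAT-B2.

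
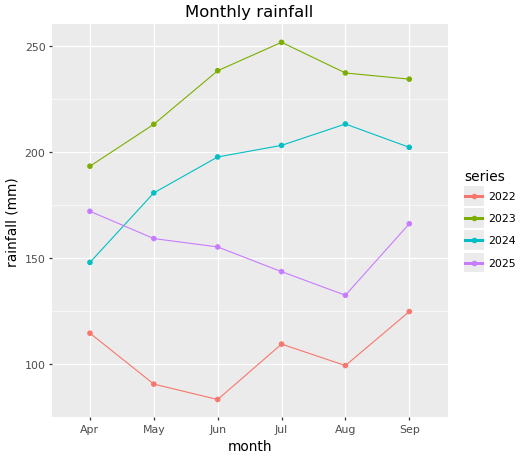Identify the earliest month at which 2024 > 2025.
Apr: 2024 ≈ 140 vs 2025 ≈ 180 (not yet); May: 2024 ≈ 180 vs 2025 ≈ 160 (first crossover).

May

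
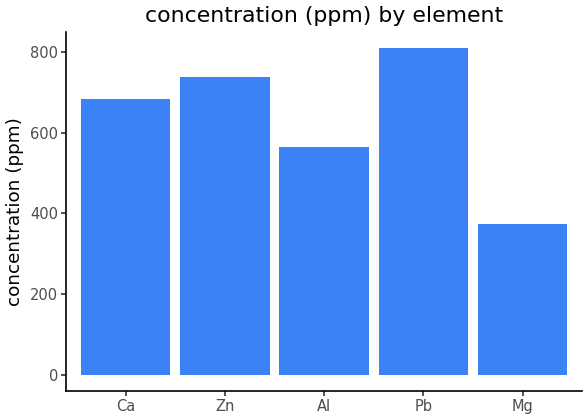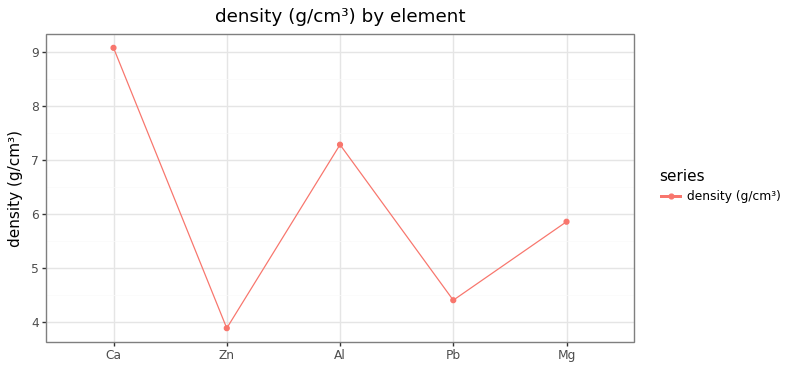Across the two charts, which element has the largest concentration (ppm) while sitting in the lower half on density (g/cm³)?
Pb

Chart 2 median density (g/cm³) ≈ 6; below-median elements: Zn, Pb. Among those, Pb has the highest concentration (ppm) (≈ 800).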